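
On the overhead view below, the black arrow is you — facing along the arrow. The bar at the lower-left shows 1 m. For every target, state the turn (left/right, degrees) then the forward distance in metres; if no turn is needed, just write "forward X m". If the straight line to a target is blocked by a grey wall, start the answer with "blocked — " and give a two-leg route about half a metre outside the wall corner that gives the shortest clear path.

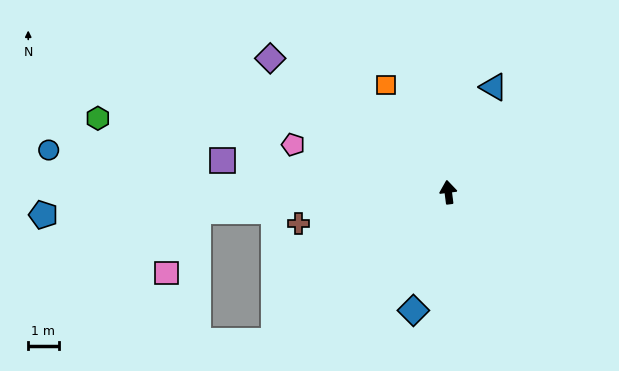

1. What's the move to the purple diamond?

turn left 46°, forward 7.3 m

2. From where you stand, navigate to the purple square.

turn left 75°, forward 7.5 m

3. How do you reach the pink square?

blocked — turn left 87°, forward 8.3 m, then turn left 58°, forward 2.3 m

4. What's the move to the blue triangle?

turn right 30°, forward 3.8 m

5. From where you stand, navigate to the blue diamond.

turn left 156°, forward 4.1 m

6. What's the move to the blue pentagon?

turn left 86°, forward 13.3 m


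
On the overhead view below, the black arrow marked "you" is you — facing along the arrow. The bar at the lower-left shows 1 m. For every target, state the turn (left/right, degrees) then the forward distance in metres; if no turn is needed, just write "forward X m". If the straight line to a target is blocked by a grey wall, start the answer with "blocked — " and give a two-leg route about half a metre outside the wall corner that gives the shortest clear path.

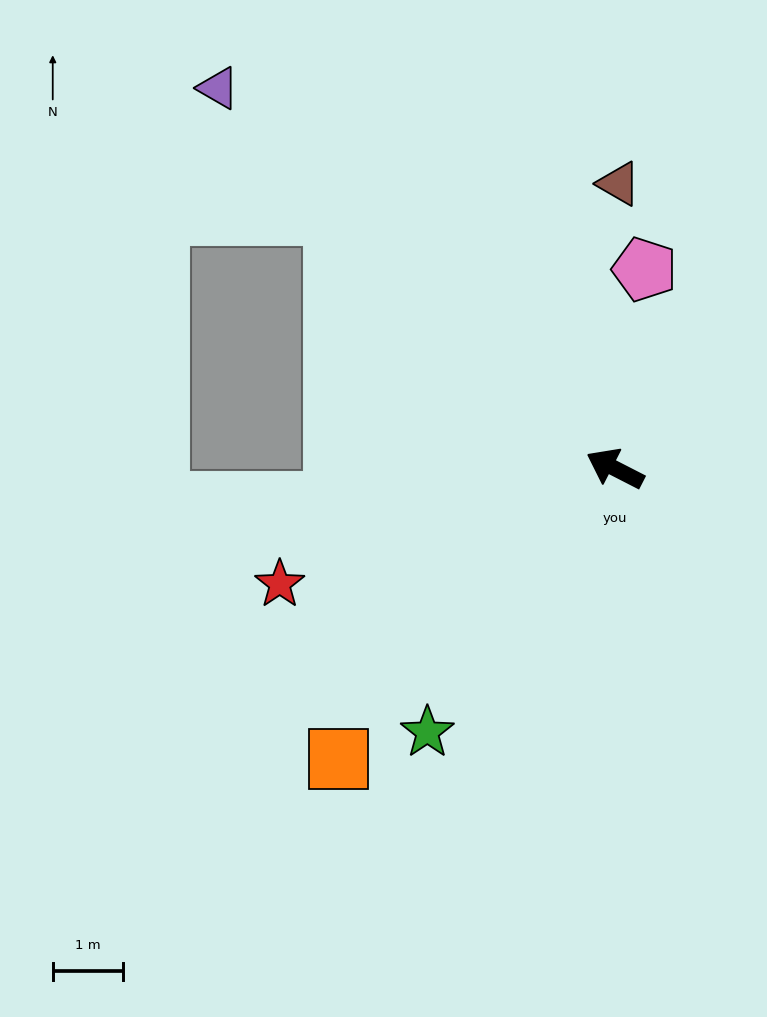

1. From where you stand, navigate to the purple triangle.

turn right 17°, forward 7.8 m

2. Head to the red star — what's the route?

turn left 46°, forward 5.1 m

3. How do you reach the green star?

turn left 82°, forward 4.6 m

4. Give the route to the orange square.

turn left 74°, forward 5.7 m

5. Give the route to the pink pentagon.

turn right 71°, forward 2.9 m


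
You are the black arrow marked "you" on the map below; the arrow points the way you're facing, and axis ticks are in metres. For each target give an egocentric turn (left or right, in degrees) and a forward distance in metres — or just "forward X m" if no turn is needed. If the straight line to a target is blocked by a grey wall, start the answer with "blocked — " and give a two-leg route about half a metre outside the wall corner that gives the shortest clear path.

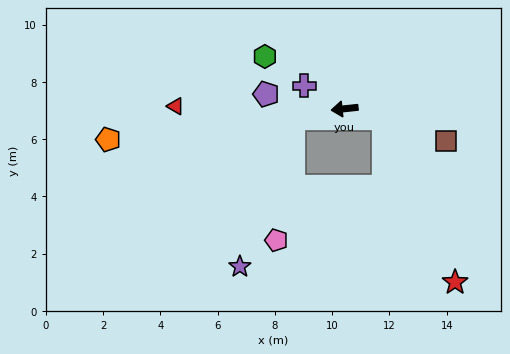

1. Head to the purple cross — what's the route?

turn right 35°, forward 1.6 m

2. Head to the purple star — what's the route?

blocked — turn left 5°, forward 1.8 m, then turn left 59°, forward 5.5 m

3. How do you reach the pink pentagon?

blocked — turn left 5°, forward 1.8 m, then turn left 71°, forward 4.3 m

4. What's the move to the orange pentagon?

forward 8.3 m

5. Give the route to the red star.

blocked — turn left 160°, forward 1.4 m, then turn right 52°, forward 6.2 m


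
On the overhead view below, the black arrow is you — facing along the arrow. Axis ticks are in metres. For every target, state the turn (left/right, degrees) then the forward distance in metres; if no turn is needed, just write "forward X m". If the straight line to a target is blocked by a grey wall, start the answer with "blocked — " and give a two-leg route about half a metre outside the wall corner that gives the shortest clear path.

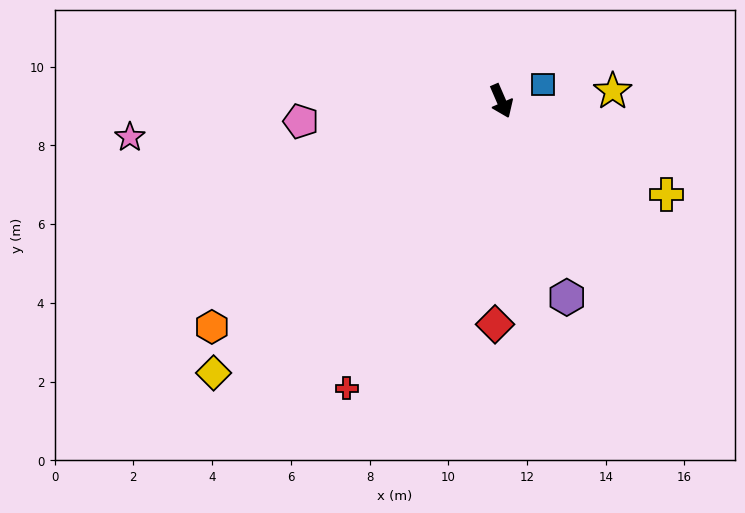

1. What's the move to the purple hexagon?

turn right 5°, forward 5.3 m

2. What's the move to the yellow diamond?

turn right 70°, forward 10.1 m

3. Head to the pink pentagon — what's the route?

turn right 108°, forward 5.1 m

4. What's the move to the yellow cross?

turn left 37°, forward 4.8 m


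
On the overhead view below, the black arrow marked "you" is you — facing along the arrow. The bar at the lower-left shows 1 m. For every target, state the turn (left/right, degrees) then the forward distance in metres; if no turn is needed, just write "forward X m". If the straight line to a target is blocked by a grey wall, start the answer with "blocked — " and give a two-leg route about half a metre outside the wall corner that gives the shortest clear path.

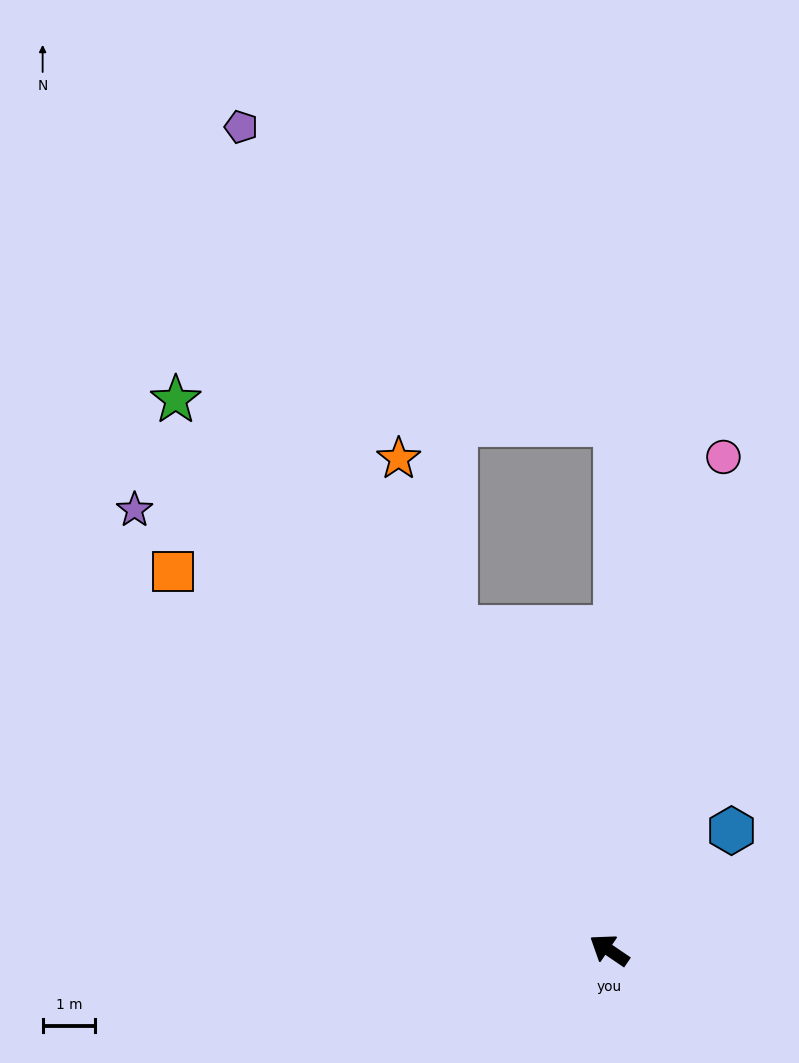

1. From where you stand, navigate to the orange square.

turn right 7°, forward 11.0 m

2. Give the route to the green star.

turn right 18°, forward 13.3 m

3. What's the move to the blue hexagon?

turn right 101°, forward 3.2 m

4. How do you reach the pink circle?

turn right 69°, forward 9.6 m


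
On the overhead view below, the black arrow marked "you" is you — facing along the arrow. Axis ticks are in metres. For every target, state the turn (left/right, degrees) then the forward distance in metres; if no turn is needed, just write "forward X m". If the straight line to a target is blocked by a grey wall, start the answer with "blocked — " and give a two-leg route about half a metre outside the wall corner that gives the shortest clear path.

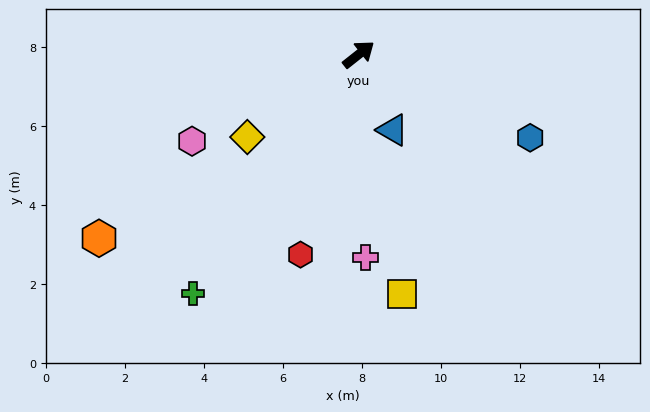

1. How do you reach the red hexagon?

turn right 145°, forward 5.3 m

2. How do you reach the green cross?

turn right 163°, forward 7.4 m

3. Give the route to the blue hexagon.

turn right 64°, forward 4.8 m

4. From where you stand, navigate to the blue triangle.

turn right 104°, forward 2.1 m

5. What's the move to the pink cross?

turn right 126°, forward 5.1 m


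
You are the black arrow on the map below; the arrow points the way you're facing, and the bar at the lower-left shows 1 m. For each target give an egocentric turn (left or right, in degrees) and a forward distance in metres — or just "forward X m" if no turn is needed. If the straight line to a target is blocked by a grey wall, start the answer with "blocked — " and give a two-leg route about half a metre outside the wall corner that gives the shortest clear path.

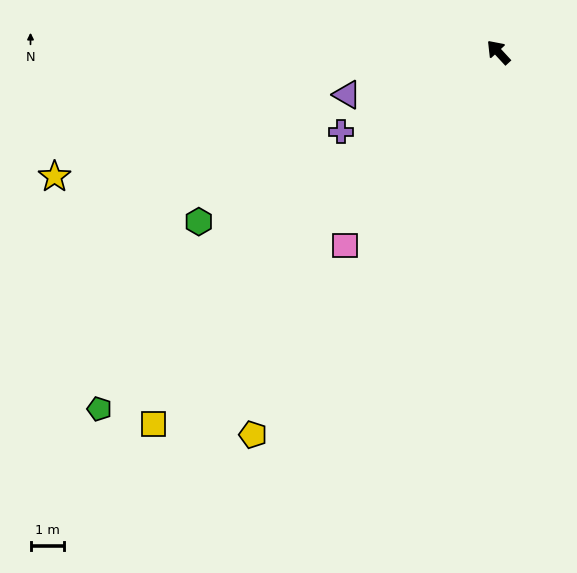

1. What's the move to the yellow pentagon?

turn left 105°, forward 13.5 m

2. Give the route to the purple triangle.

turn left 63°, forward 4.7 m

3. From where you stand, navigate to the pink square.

turn left 99°, forward 7.3 m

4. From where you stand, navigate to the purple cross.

turn left 74°, forward 5.2 m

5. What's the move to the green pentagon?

turn left 89°, forward 15.9 m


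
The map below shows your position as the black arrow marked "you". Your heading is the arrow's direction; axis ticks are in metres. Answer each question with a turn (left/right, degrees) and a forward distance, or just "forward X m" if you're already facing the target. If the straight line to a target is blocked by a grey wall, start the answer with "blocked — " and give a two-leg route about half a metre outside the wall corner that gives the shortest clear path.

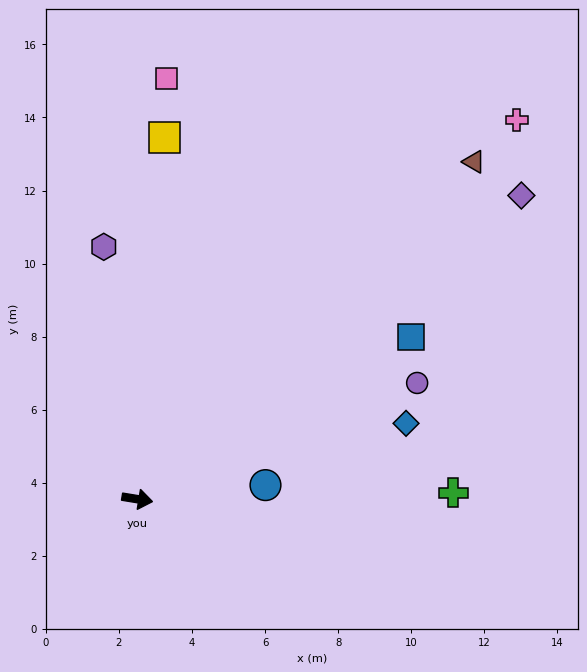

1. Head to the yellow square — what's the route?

turn left 95°, forward 9.9 m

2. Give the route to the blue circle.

turn left 16°, forward 3.5 m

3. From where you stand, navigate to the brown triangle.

turn left 54°, forward 13.0 m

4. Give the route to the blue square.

turn left 40°, forward 8.7 m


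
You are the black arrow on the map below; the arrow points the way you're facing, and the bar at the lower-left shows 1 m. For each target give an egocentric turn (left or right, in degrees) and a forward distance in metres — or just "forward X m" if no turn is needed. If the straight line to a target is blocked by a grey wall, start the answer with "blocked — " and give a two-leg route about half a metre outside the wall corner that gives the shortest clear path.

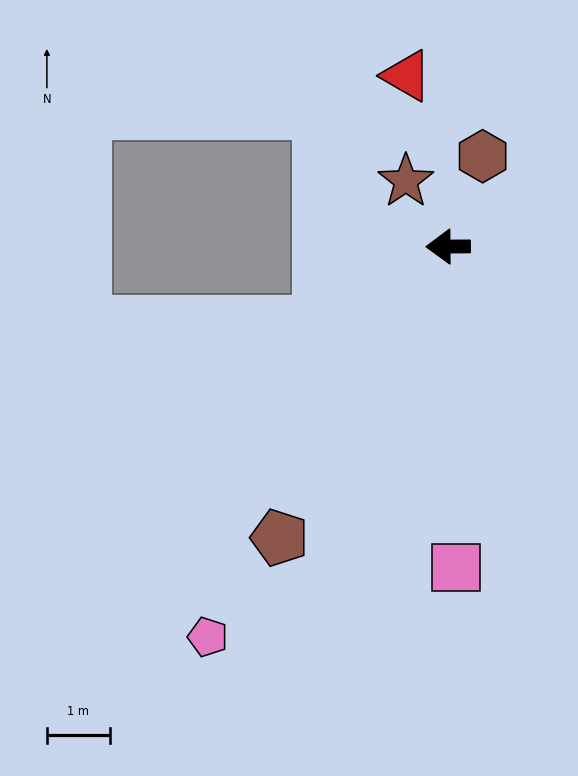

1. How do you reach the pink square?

turn left 91°, forward 5.1 m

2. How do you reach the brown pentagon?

turn left 60°, forward 5.4 m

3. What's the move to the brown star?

turn right 58°, forward 1.2 m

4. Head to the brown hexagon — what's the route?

turn right 111°, forward 1.5 m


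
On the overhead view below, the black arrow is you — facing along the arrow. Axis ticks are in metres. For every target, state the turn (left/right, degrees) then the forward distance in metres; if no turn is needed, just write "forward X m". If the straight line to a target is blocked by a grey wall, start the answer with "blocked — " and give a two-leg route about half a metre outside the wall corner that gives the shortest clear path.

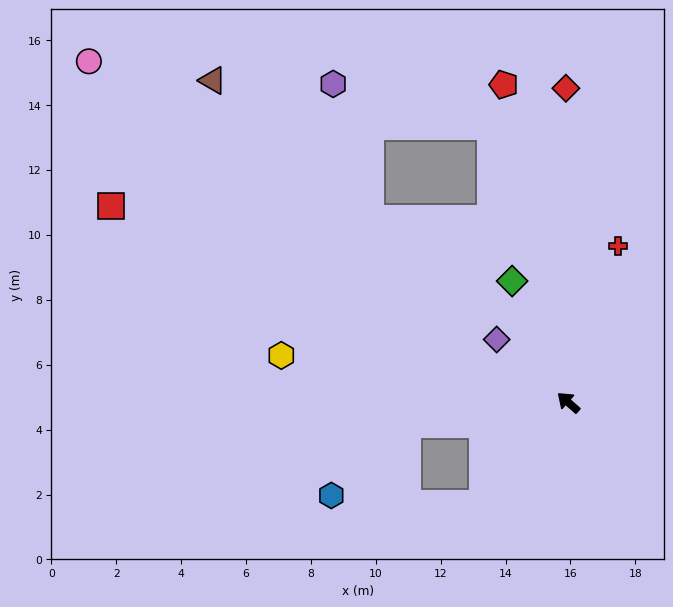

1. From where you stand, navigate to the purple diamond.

forward 2.9 m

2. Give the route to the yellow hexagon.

turn left 32°, forward 9.0 m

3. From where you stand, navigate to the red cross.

turn right 66°, forward 5.1 m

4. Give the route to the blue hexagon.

blocked — turn left 49°, forward 5.0 m, then turn left 36°, forward 3.2 m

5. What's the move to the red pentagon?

turn right 37°, forward 10.0 m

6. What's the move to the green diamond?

turn right 24°, forward 4.1 m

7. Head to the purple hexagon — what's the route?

blocked — turn right 33°, forward 8.8 m, then turn left 59°, forward 5.0 m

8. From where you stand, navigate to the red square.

turn left 18°, forward 15.3 m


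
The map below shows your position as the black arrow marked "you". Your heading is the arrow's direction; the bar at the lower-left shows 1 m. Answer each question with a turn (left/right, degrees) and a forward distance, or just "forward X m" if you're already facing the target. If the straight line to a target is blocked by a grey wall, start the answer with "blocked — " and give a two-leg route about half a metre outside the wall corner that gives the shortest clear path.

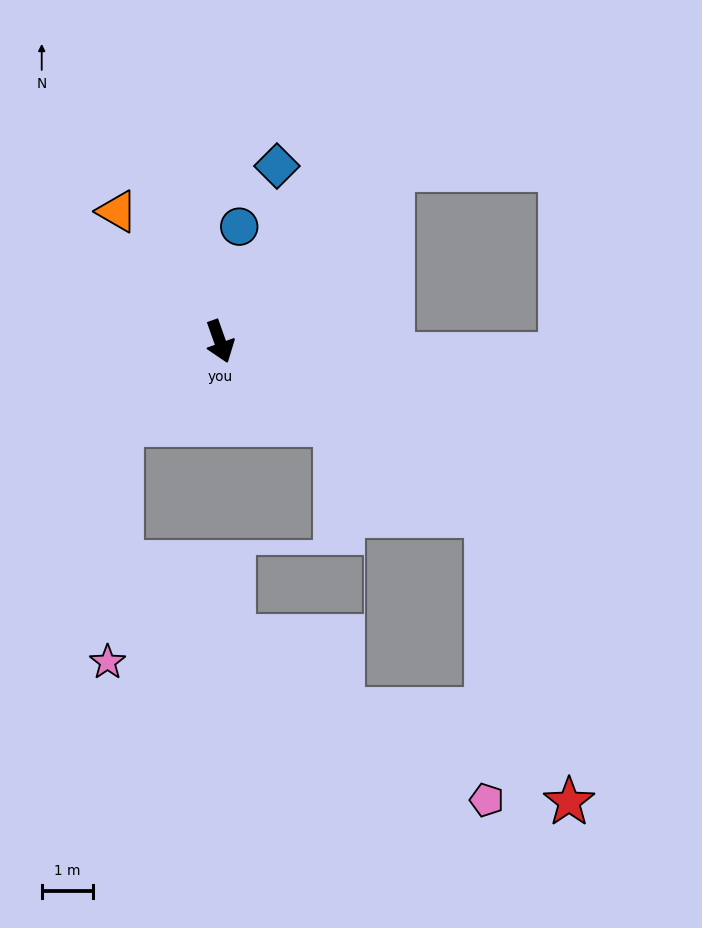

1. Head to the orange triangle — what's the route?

turn right 161°, forward 3.2 m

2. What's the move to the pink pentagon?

blocked — turn left 37°, forward 6.2 m, then turn right 56°, forward 5.5 m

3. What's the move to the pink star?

blocked — turn right 69°, forward 2.5 m, then turn left 46°, forward 4.6 m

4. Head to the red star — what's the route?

blocked — turn left 37°, forward 6.2 m, then turn right 40°, forward 5.8 m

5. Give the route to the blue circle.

turn left 151°, forward 2.3 m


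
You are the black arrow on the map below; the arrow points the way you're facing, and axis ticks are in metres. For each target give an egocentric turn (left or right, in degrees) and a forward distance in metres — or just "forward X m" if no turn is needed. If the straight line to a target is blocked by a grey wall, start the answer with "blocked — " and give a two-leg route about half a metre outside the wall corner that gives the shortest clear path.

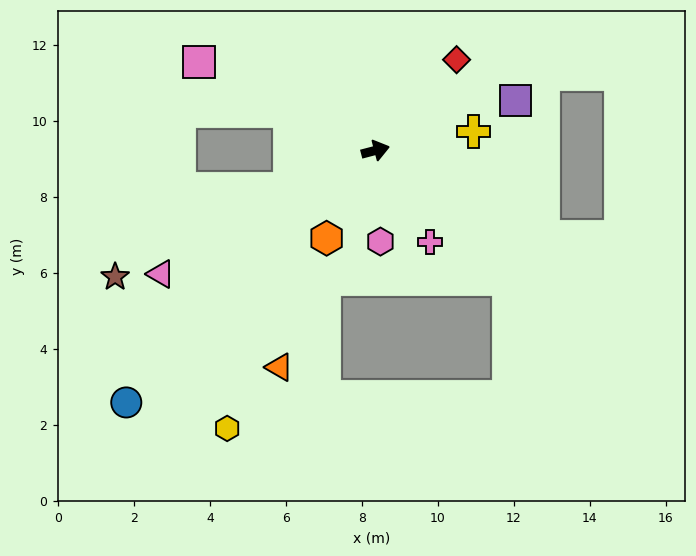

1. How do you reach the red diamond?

turn left 34°, forward 3.2 m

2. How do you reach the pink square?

turn left 139°, forward 5.2 m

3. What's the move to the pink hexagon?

turn right 102°, forward 2.4 m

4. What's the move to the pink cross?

turn right 74°, forward 2.8 m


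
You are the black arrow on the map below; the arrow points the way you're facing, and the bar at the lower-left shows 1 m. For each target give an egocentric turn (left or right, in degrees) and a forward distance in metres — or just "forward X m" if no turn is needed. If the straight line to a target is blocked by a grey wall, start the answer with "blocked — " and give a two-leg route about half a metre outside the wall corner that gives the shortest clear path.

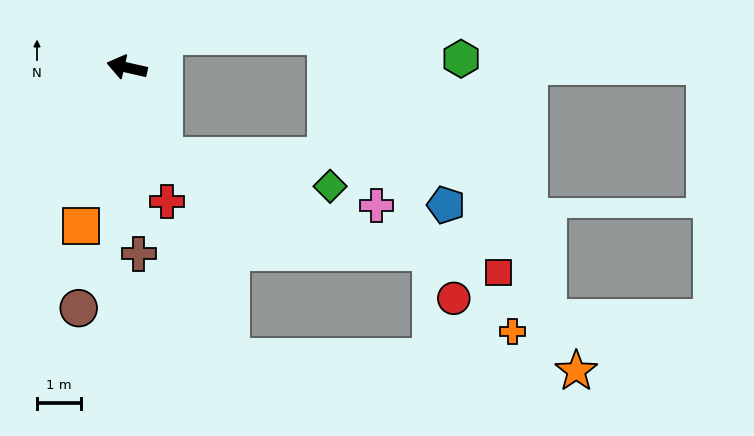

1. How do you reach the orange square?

turn left 87°, forward 3.7 m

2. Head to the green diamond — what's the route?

blocked — turn left 126°, forward 2.2 m, then turn left 57°, forward 3.8 m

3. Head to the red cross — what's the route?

turn left 119°, forward 3.2 m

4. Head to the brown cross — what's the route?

turn left 106°, forward 4.2 m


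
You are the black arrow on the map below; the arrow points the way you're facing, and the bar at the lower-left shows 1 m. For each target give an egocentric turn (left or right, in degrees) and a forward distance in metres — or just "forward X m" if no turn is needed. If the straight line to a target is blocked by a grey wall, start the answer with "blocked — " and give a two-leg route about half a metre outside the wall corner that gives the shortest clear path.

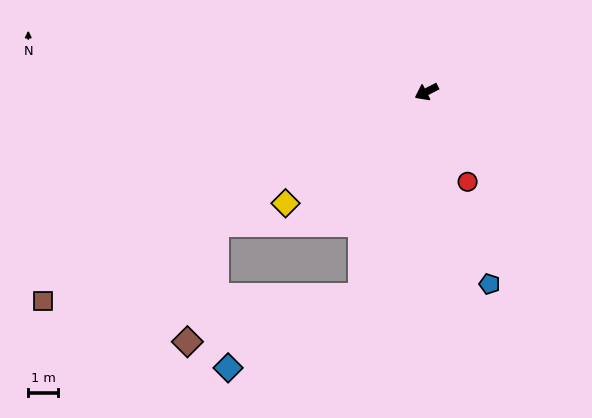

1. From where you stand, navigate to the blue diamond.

blocked — turn left 45°, forward 7.1 m, then turn right 43°, forward 5.0 m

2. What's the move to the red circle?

turn left 87°, forward 3.3 m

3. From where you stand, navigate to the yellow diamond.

turn left 11°, forward 6.0 m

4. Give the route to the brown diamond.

blocked — turn left 45°, forward 7.1 m, then turn right 57°, forward 6.0 m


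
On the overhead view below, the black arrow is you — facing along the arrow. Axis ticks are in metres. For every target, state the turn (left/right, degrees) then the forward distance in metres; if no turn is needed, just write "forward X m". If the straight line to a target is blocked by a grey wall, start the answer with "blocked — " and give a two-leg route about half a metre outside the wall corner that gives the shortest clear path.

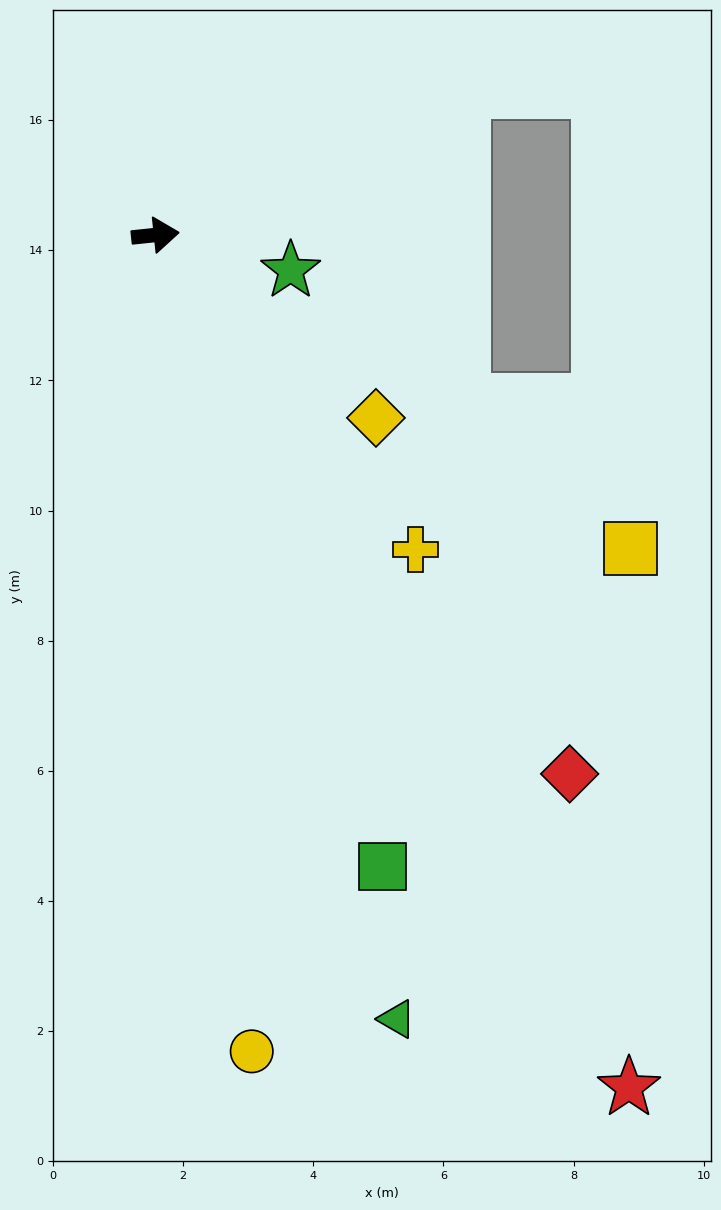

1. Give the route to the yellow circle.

turn right 89°, forward 12.6 m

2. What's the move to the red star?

turn right 67°, forward 15.0 m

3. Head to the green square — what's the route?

turn right 76°, forward 10.3 m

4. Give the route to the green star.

turn right 21°, forward 2.1 m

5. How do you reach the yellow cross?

turn right 56°, forward 6.3 m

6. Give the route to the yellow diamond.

turn right 46°, forward 4.4 m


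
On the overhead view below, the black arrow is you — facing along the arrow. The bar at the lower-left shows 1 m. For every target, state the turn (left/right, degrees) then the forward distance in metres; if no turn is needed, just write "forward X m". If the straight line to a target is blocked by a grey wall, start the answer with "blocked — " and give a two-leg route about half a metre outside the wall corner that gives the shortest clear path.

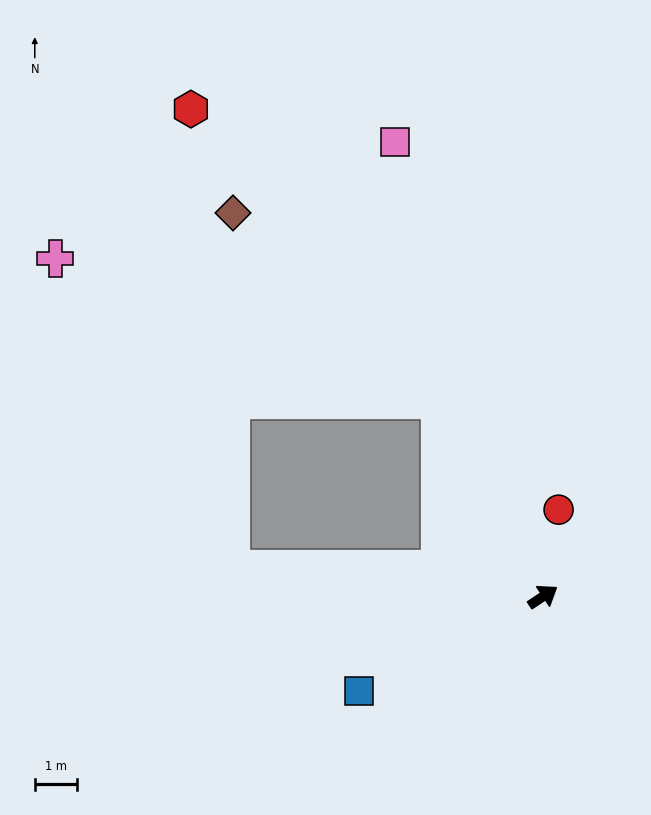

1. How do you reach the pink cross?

blocked — turn left 84°, forward 5.2 m, then turn left 42°, forward 9.6 m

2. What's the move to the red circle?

turn left 46°, forward 2.1 m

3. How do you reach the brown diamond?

blocked — turn left 84°, forward 5.2 m, then turn left 20°, forward 6.6 m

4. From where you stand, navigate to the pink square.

turn left 74°, forward 11.2 m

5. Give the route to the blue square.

turn left 174°, forward 4.9 m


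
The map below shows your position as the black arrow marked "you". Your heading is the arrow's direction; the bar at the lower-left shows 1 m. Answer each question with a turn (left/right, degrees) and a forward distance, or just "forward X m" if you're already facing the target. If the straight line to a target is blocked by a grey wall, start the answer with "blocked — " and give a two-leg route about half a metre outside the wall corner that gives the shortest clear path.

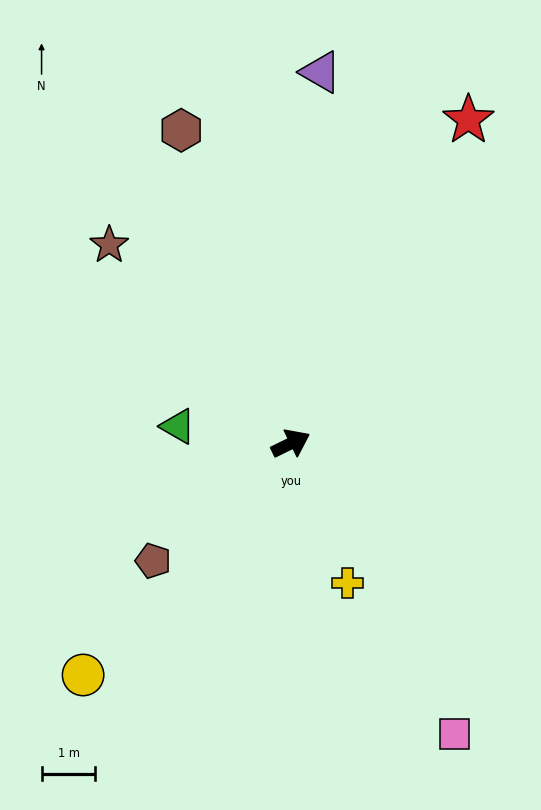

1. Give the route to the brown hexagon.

turn left 83°, forward 6.2 m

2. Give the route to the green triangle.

turn left 145°, forward 2.1 m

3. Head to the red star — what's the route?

turn left 35°, forward 6.8 m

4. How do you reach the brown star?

turn left 106°, forward 5.0 m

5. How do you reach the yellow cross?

turn right 94°, forward 2.8 m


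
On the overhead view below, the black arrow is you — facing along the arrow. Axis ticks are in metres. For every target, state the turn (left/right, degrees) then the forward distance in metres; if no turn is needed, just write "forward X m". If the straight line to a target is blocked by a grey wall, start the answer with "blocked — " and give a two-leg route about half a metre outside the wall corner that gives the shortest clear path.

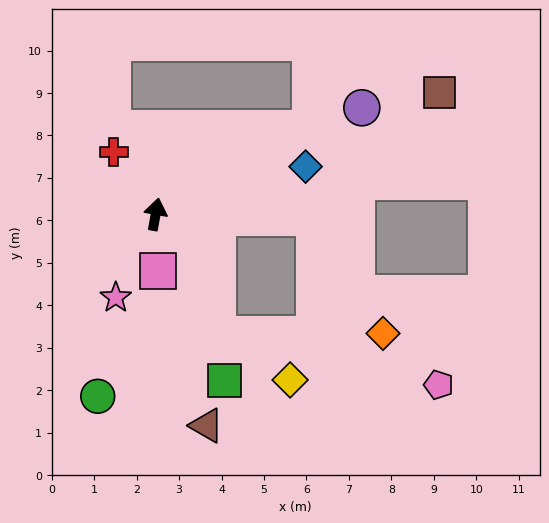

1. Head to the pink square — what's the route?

turn right 168°, forward 1.3 m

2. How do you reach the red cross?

turn left 44°, forward 1.8 m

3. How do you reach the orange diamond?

blocked — turn right 81°, forward 3.7 m, then turn right 58°, forward 3.2 m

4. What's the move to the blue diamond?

turn right 62°, forward 3.7 m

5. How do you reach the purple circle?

turn right 53°, forward 5.5 m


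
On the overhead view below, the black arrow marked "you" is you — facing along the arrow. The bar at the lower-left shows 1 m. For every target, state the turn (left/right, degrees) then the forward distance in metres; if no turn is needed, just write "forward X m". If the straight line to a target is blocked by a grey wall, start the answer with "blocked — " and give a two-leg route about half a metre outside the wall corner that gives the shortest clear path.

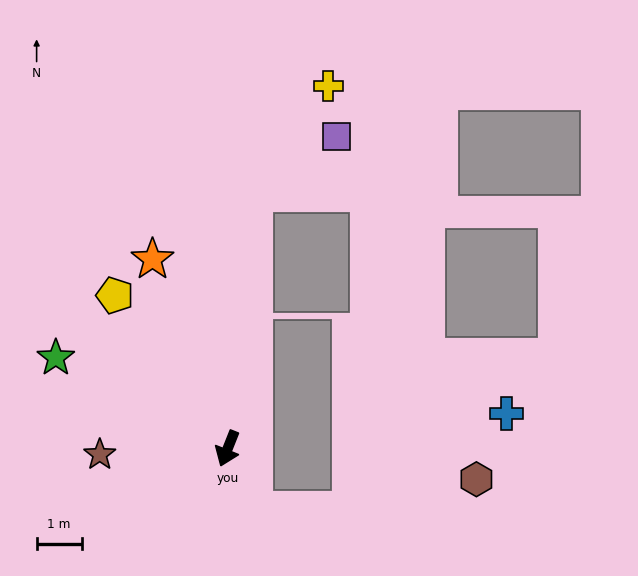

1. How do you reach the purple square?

blocked — turn right 164°, forward 5.7 m, then turn right 50°, forward 2.2 m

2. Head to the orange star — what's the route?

turn right 137°, forward 4.5 m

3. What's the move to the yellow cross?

blocked — turn right 164°, forward 5.7 m, then turn right 29°, forward 2.9 m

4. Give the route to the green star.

turn right 96°, forward 4.3 m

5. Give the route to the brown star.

turn right 66°, forward 2.8 m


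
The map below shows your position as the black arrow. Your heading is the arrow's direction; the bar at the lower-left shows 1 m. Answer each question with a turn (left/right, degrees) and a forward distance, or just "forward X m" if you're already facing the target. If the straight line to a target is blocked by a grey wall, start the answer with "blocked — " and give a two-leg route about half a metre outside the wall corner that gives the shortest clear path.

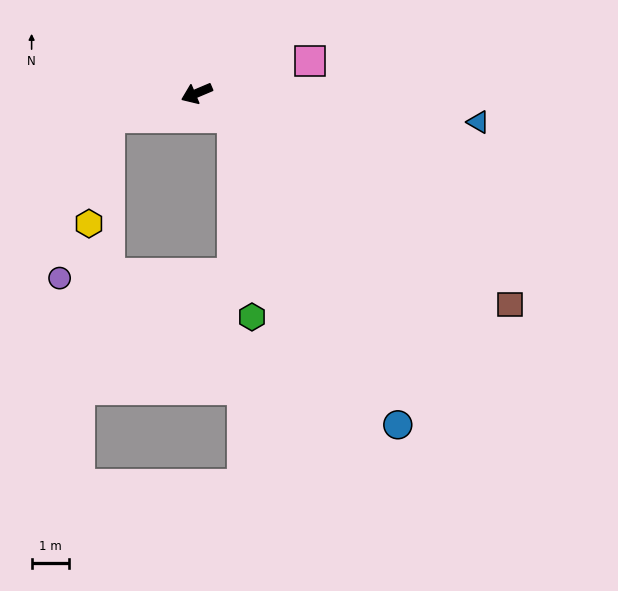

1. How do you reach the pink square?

turn left 173°, forward 3.2 m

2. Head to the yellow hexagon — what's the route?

blocked — turn right 8°, forward 2.4 m, then turn left 64°, forward 2.9 m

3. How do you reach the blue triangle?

turn left 151°, forward 7.6 m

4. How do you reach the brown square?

turn left 123°, forward 10.2 m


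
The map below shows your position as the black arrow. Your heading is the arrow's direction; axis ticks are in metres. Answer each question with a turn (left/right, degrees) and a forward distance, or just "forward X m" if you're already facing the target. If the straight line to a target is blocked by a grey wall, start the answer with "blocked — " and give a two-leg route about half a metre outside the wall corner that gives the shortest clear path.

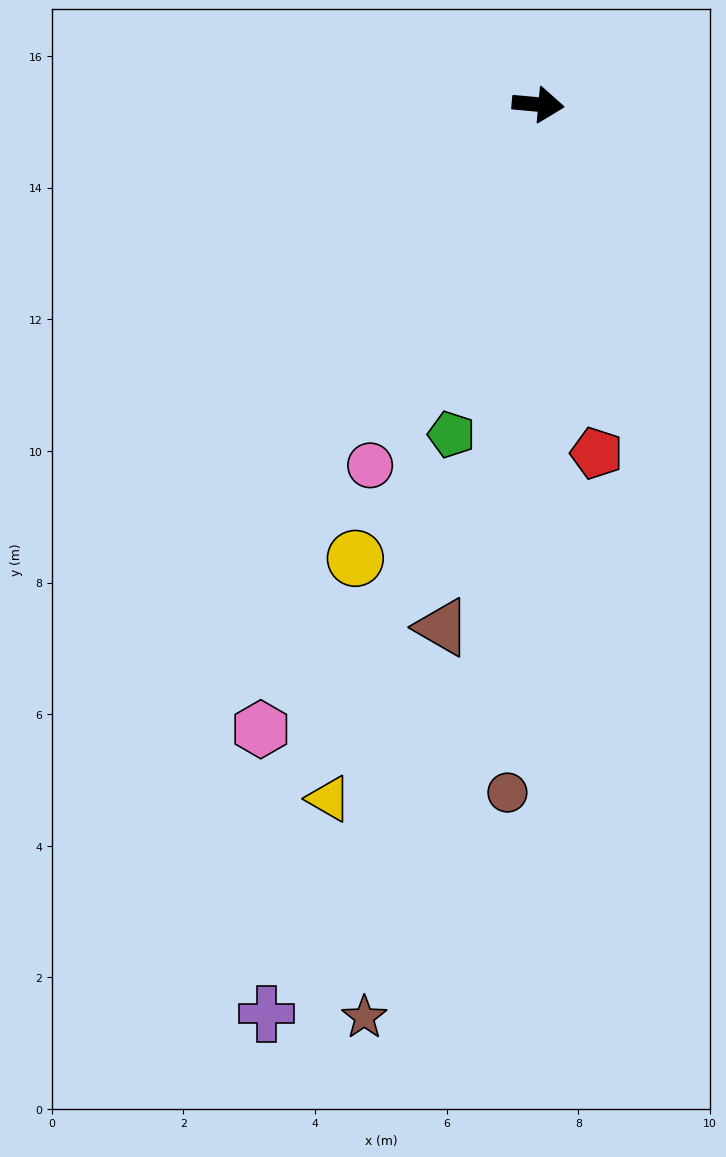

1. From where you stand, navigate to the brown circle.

turn right 87°, forward 10.5 m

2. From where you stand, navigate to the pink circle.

turn right 110°, forward 6.0 m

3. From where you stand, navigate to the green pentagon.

turn right 99°, forward 5.2 m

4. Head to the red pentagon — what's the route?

turn right 75°, forward 5.4 m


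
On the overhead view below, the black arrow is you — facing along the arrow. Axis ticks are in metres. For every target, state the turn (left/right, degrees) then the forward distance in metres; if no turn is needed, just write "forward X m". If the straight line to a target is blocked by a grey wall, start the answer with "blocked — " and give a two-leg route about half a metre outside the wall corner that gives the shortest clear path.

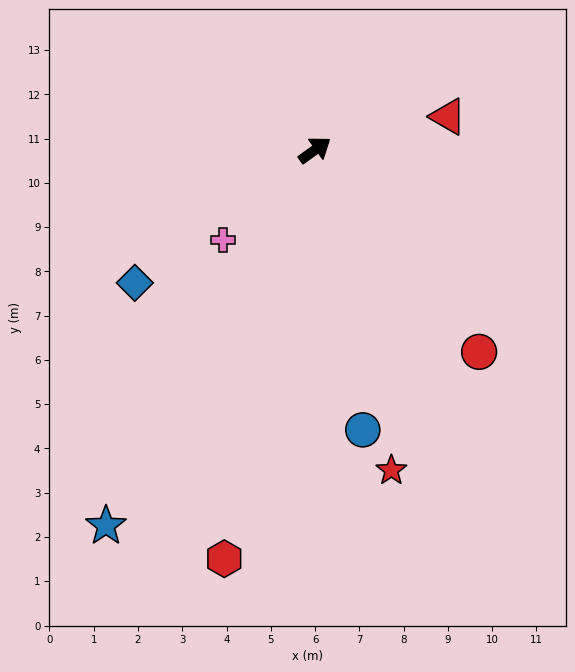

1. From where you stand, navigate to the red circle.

turn right 87°, forward 5.9 m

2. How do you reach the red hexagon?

turn right 138°, forward 9.5 m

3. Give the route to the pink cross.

turn right 171°, forward 2.9 m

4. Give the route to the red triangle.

turn right 22°, forward 3.1 m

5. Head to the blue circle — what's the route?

turn right 116°, forward 6.4 m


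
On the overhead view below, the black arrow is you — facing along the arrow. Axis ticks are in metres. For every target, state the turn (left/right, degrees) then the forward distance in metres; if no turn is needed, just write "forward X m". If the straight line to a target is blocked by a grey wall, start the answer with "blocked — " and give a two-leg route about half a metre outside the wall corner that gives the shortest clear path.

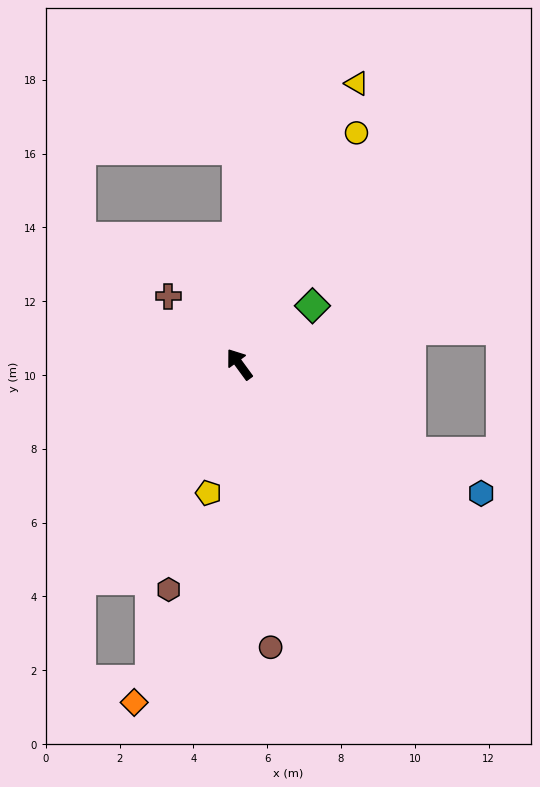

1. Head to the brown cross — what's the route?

turn left 10°, forward 2.7 m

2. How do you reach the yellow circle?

turn right 63°, forward 7.0 m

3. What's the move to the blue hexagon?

turn right 154°, forward 7.4 m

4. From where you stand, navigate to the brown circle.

turn left 150°, forward 7.7 m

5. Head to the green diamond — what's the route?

turn right 88°, forward 2.5 m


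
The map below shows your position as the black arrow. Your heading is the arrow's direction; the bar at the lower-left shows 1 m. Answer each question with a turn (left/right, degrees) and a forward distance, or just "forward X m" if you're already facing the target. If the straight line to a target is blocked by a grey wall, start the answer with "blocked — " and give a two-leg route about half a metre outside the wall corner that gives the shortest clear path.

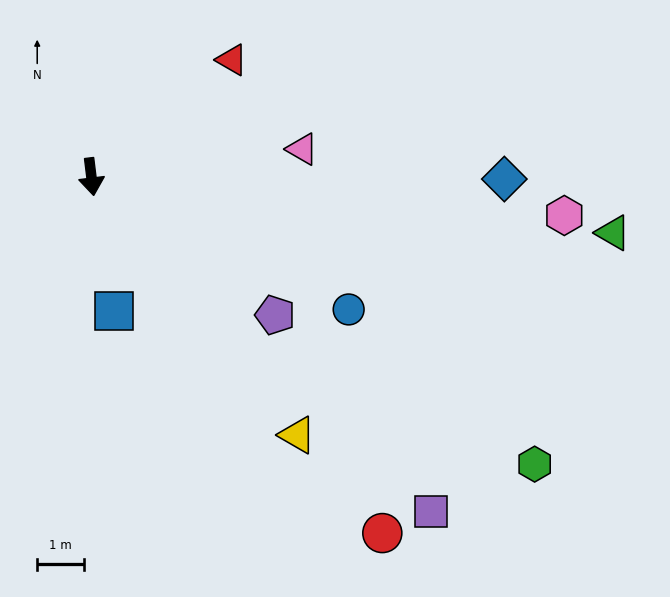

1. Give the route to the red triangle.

turn left 123°, forward 3.9 m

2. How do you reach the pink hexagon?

turn left 78°, forward 10.2 m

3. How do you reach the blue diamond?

turn left 83°, forward 8.9 m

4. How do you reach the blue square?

turn left 2°, forward 2.9 m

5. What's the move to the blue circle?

turn left 56°, forward 6.2 m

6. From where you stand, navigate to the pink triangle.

turn left 90°, forward 4.6 m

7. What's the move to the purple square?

turn left 38°, forward 10.3 m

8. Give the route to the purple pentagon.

turn left 46°, forward 5.0 m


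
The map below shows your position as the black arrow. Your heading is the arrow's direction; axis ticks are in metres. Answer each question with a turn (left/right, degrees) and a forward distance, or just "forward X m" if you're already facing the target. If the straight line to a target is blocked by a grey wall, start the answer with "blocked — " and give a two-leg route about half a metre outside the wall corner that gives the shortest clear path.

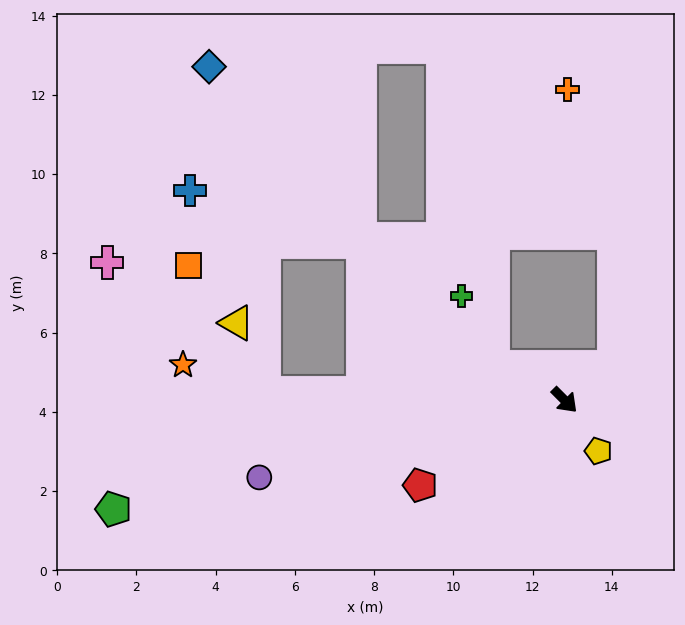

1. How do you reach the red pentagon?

turn right 104°, forward 4.2 m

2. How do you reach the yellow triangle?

blocked — turn right 136°, forward 7.6 m, then turn right 68°, forward 1.9 m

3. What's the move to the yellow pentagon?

turn right 11°, forward 1.5 m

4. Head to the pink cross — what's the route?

blocked — turn right 136°, forward 7.6 m, then turn right 39°, forward 5.2 m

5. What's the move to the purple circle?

turn right 121°, forward 7.9 m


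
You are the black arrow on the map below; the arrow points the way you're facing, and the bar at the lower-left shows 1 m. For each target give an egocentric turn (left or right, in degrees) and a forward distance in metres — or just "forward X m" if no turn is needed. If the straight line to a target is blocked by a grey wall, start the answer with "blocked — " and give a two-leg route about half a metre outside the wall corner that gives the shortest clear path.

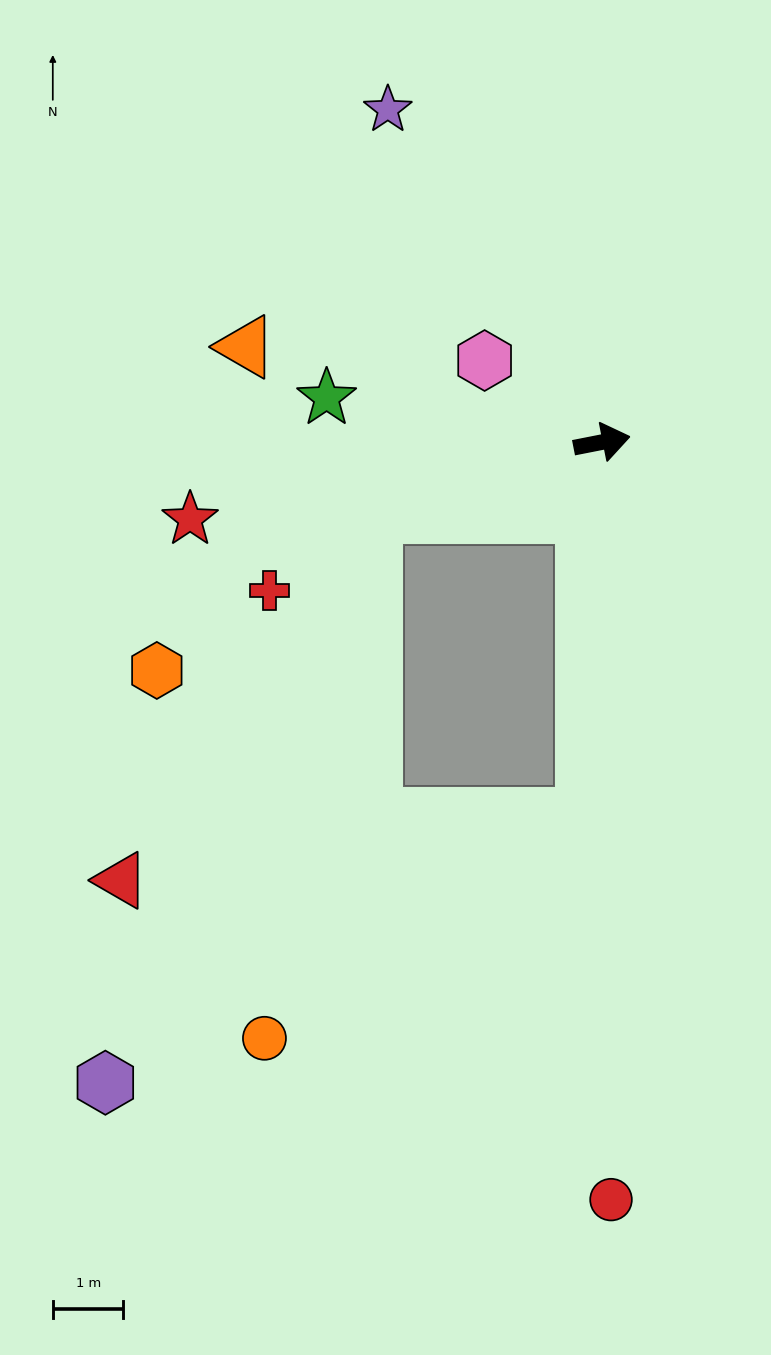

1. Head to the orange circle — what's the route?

blocked — turn right 104°, forward 5.3 m, then turn right 53°, forward 5.5 m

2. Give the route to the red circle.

turn right 100°, forward 10.7 m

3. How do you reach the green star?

turn left 160°, forward 3.9 m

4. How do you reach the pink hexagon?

turn left 134°, forward 2.0 m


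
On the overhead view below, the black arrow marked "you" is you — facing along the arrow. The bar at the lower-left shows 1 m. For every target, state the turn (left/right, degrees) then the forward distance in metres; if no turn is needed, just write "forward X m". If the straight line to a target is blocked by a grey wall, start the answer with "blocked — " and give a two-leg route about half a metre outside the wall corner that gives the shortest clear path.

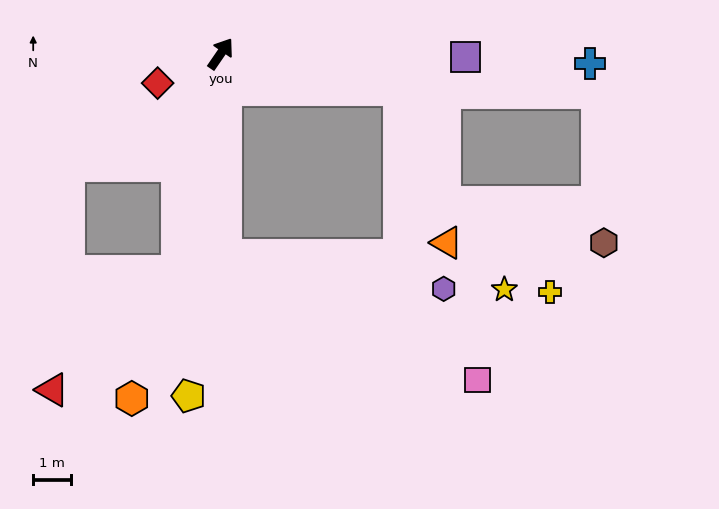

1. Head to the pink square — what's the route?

blocked — turn right 144°, forward 5.4 m, then turn left 62°, forward 7.5 m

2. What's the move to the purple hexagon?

blocked — turn right 144°, forward 5.4 m, then turn left 80°, forward 5.9 m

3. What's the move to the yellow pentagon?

turn right 151°, forward 9.2 m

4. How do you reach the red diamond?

turn left 149°, forward 1.9 m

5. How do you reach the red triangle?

blocked — turn right 157°, forward 5.9 m, then turn right 35°, forward 4.6 m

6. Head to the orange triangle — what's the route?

blocked — turn right 67°, forward 4.9 m, then turn right 61°, forward 4.2 m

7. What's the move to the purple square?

turn right 56°, forward 6.5 m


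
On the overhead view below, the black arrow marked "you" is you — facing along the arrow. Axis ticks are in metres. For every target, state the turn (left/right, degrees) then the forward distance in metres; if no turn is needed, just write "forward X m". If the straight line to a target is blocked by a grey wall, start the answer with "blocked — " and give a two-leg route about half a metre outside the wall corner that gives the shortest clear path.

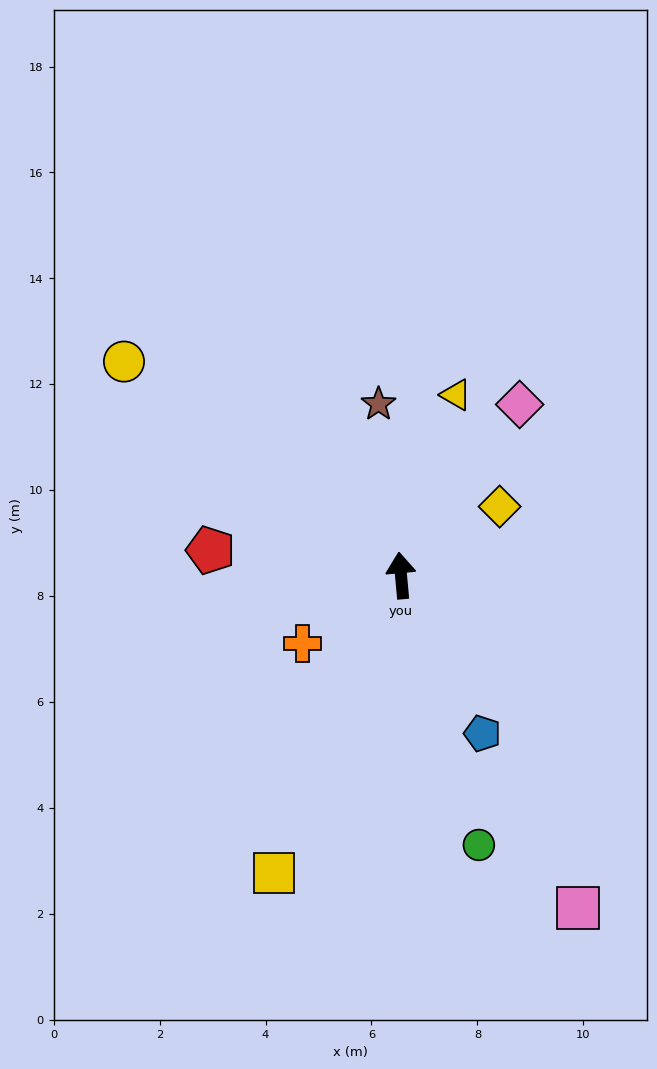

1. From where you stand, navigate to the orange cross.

turn left 119°, forward 2.3 m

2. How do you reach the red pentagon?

turn left 77°, forward 3.6 m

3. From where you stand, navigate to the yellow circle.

turn left 47°, forward 6.6 m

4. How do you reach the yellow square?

turn left 152°, forward 6.1 m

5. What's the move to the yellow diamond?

turn right 60°, forward 2.3 m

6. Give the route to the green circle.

turn right 169°, forward 5.3 m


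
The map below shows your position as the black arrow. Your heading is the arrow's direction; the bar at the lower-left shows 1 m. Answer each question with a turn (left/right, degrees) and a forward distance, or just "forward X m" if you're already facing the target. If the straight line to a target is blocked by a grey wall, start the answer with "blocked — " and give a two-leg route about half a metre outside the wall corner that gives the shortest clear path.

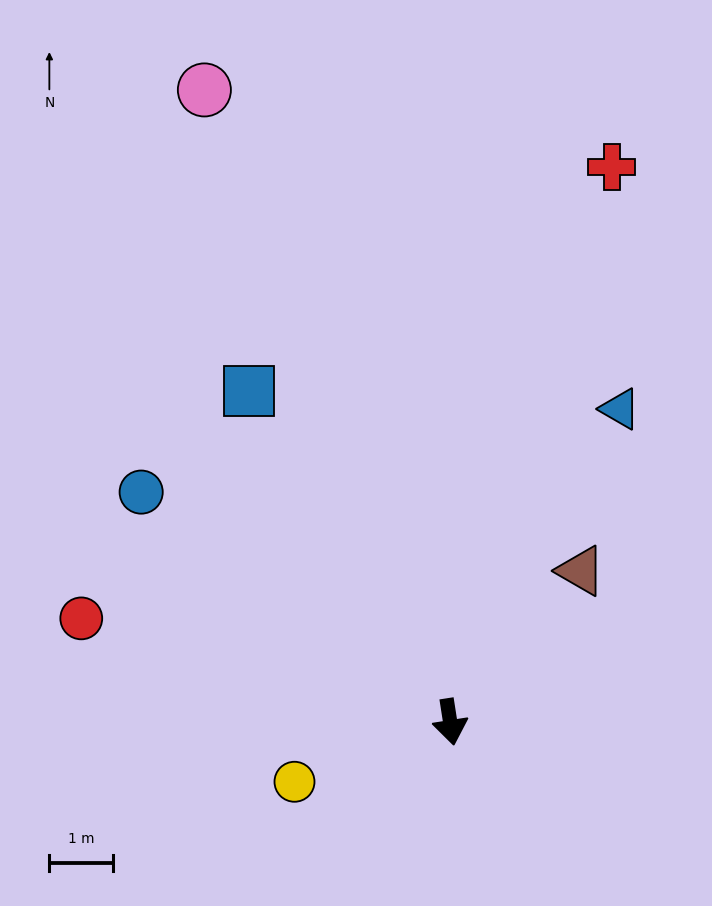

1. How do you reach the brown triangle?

turn left 130°, forward 3.1 m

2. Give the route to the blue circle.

turn right 135°, forward 6.0 m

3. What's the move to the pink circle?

turn right 168°, forward 10.6 m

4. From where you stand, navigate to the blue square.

turn right 158°, forward 6.1 m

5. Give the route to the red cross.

turn left 155°, forward 9.0 m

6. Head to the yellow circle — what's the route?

turn right 78°, forward 2.6 m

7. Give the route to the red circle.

turn right 115°, forward 6.0 m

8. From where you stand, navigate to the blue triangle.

turn left 143°, forward 5.6 m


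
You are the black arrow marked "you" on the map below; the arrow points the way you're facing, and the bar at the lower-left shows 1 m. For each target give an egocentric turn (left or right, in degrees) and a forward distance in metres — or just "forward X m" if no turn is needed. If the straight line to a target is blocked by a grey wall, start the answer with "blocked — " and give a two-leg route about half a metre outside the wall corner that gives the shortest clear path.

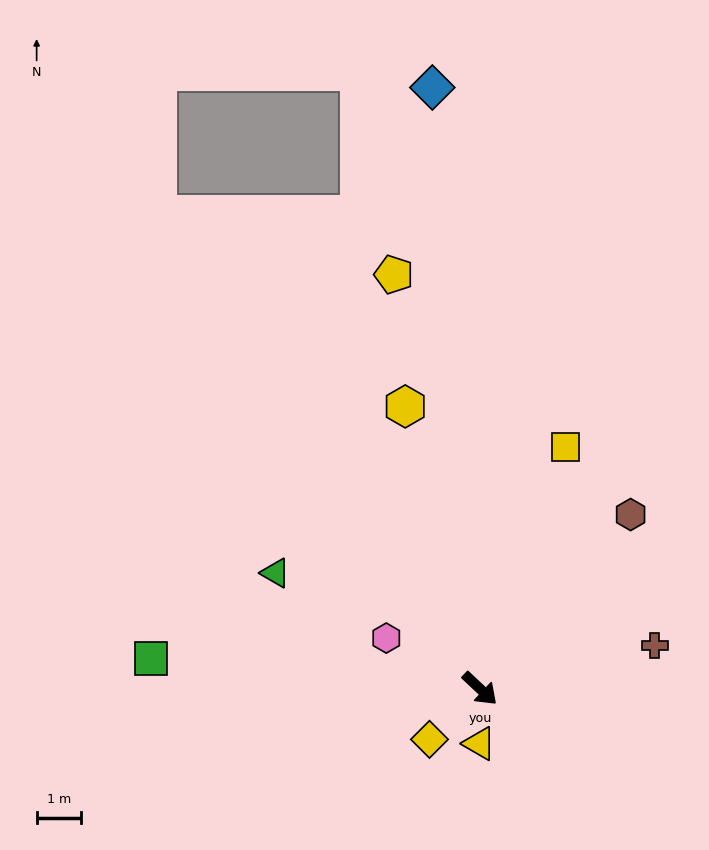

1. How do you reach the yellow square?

turn left 114°, forward 5.8 m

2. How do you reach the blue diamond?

turn left 138°, forward 13.6 m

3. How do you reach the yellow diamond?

turn right 92°, forward 1.6 m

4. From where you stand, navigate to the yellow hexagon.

turn left 148°, forward 6.6 m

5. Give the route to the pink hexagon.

turn right 165°, forward 2.4 m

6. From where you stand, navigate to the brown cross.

turn left 57°, forward 4.1 m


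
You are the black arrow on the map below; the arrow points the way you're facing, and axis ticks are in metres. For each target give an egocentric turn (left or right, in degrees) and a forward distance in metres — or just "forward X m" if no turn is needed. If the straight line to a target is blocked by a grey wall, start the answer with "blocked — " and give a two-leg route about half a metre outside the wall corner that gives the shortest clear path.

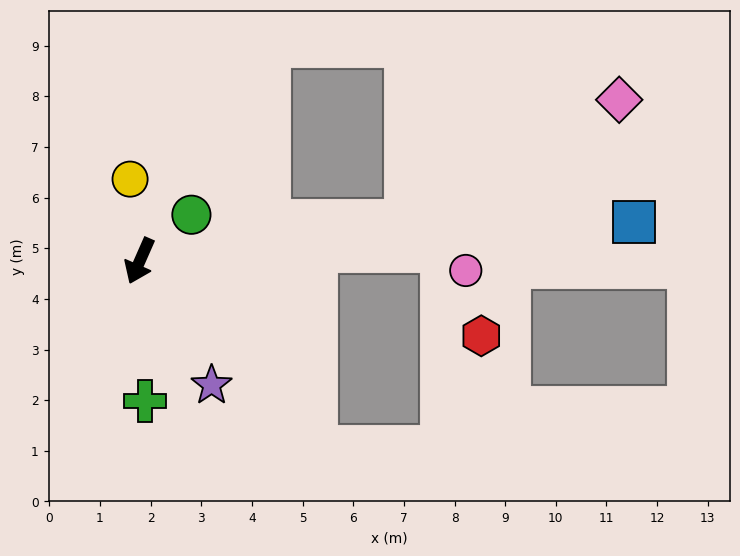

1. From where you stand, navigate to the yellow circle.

turn right 149°, forward 1.6 m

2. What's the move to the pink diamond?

blocked — turn left 122°, forward 5.3 m, then turn left 21°, forward 4.8 m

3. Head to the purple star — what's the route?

turn left 54°, forward 2.8 m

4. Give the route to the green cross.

turn left 26°, forward 2.8 m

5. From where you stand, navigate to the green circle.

turn left 156°, forward 1.4 m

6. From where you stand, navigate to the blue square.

turn left 118°, forward 9.8 m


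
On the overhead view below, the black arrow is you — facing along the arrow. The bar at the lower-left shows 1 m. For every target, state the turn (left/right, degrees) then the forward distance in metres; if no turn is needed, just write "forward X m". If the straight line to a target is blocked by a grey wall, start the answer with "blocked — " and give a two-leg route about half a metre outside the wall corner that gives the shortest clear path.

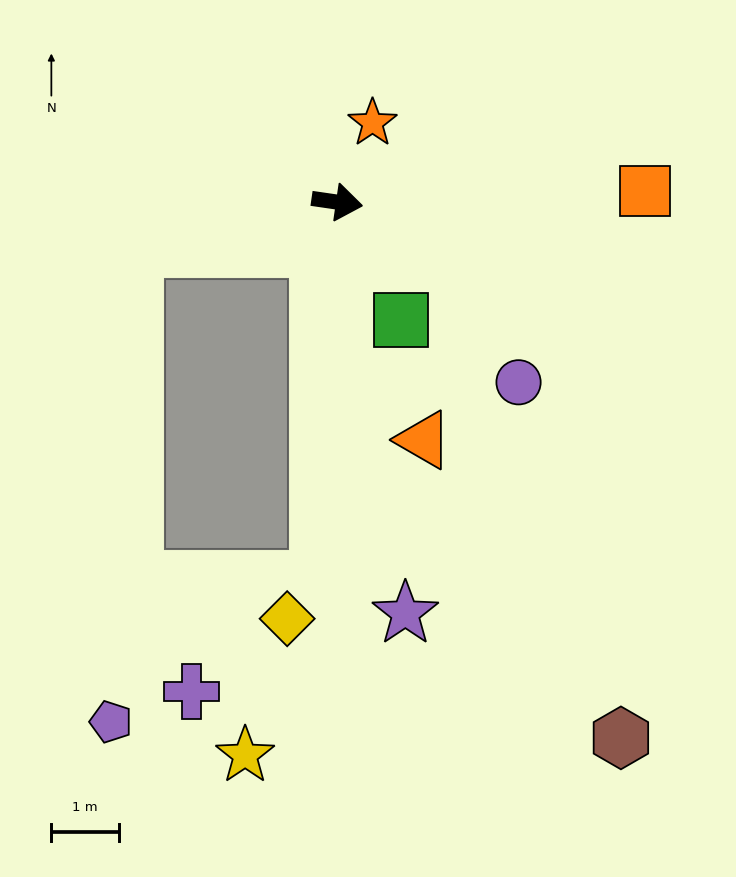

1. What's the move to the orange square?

turn left 10°, forward 4.5 m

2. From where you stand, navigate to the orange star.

turn left 74°, forward 1.3 m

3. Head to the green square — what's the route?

turn right 53°, forward 2.0 m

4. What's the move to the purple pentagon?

blocked — turn right 159°, forward 3.1 m, then turn left 74°, forward 7.0 m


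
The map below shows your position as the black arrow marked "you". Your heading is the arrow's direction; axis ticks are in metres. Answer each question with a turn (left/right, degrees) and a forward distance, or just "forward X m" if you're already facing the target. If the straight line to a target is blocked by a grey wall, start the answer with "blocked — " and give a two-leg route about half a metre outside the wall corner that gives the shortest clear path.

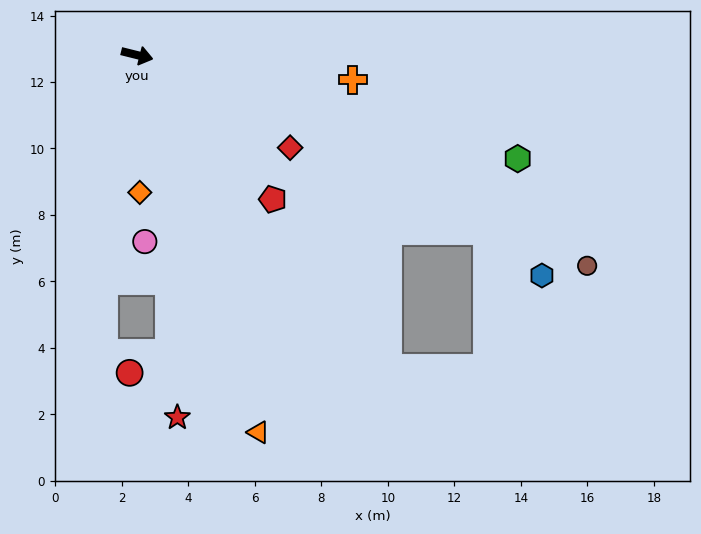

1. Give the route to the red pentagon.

turn right 33°, forward 6.0 m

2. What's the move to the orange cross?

turn left 7°, forward 6.5 m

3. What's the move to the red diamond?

turn right 17°, forward 5.4 m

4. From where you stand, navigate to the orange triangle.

turn right 58°, forward 11.9 m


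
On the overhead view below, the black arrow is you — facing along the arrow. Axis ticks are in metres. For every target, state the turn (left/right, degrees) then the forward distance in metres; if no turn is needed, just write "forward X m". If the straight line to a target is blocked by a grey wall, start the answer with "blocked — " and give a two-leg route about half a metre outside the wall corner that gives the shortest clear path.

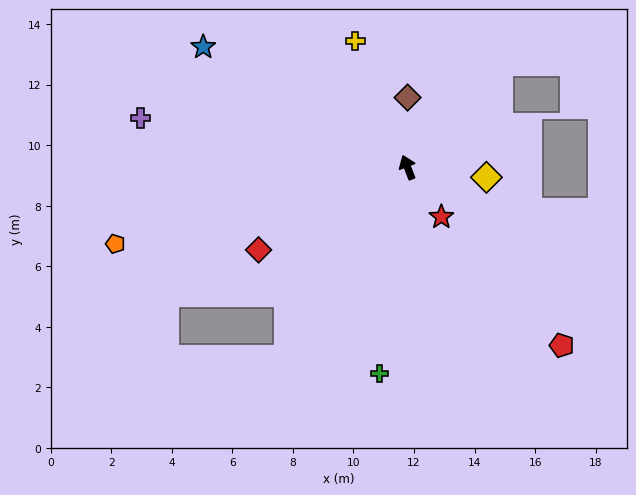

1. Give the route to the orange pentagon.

turn left 83°, forward 10.0 m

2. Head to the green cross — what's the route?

turn left 151°, forward 6.9 m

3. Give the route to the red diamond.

turn left 98°, forward 5.6 m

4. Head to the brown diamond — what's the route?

turn right 21°, forward 2.3 m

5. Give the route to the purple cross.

turn left 58°, forward 9.0 m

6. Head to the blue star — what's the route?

turn left 38°, forward 7.8 m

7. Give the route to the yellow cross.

forward 4.5 m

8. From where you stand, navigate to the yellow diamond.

turn right 118°, forward 2.6 m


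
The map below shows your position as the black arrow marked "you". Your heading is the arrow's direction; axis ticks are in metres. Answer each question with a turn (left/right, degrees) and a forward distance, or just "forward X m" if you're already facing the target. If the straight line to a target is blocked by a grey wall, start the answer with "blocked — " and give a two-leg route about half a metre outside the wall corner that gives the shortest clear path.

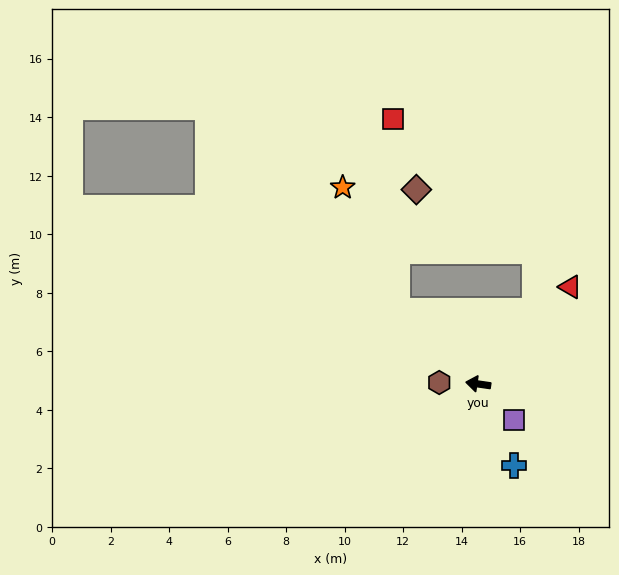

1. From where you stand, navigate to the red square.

blocked — turn right 34°, forward 3.7 m, then turn right 46°, forward 6.5 m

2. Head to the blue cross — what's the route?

turn left 122°, forward 3.0 m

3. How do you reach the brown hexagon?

turn left 6°, forward 1.3 m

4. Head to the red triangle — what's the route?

turn right 125°, forward 4.6 m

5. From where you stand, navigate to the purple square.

turn left 143°, forward 1.7 m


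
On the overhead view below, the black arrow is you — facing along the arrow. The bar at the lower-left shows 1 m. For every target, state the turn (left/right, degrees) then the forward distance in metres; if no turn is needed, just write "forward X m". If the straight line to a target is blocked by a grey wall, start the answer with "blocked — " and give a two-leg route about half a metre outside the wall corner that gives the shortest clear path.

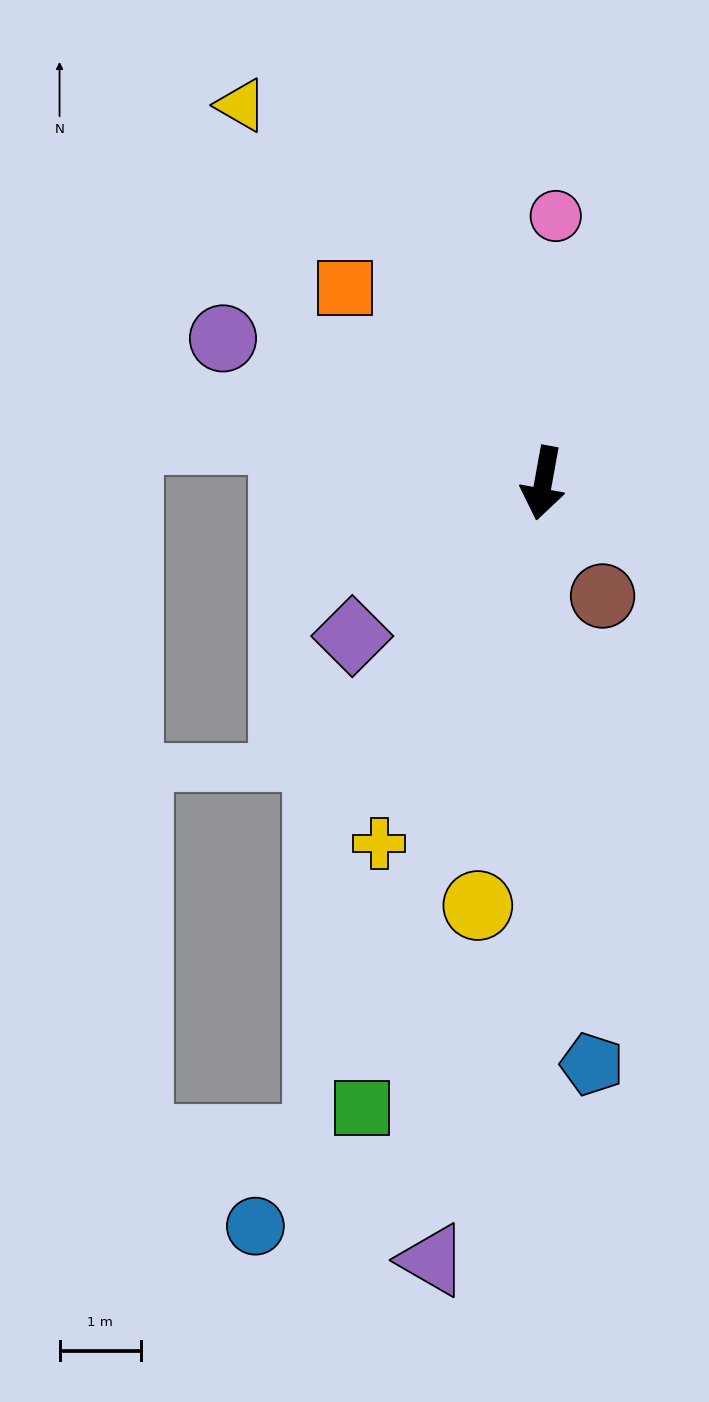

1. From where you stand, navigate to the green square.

turn right 6°, forward 8.0 m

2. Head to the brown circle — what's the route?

turn left 38°, forward 1.6 m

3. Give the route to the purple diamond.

turn right 41°, forward 3.0 m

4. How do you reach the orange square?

turn right 124°, forward 3.4 m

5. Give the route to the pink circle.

turn right 172°, forward 3.3 m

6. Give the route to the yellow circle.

forward 5.3 m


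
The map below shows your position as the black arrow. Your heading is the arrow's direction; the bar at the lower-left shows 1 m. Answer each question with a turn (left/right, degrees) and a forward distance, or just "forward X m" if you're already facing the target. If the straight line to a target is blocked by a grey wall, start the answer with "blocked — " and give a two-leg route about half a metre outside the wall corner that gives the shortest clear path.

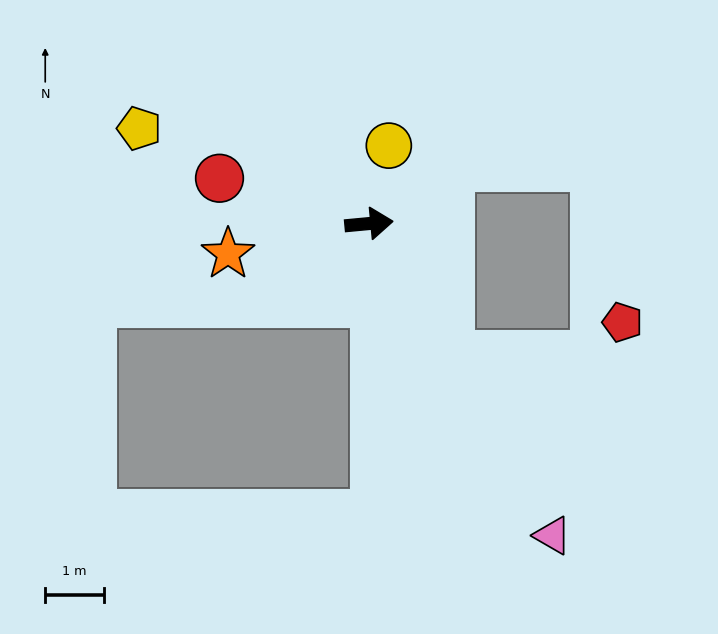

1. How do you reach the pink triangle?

turn right 65°, forward 6.2 m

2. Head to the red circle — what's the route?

turn left 158°, forward 2.7 m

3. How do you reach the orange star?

turn right 173°, forward 2.5 m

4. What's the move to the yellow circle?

turn left 70°, forward 1.4 m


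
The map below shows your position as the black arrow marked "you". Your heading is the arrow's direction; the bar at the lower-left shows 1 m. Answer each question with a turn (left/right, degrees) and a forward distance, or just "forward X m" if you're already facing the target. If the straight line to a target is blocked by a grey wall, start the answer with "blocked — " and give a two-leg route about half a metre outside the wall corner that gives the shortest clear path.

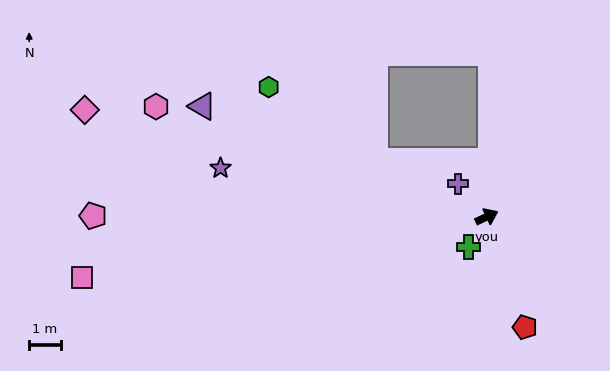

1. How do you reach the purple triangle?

turn left 134°, forward 9.7 m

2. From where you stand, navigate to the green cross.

turn right 147°, forward 1.1 m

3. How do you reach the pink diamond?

turn left 140°, forward 13.3 m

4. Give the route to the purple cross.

turn left 106°, forward 1.4 m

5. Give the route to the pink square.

turn left 163°, forward 13.1 m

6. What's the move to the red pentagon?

turn right 96°, forward 3.7 m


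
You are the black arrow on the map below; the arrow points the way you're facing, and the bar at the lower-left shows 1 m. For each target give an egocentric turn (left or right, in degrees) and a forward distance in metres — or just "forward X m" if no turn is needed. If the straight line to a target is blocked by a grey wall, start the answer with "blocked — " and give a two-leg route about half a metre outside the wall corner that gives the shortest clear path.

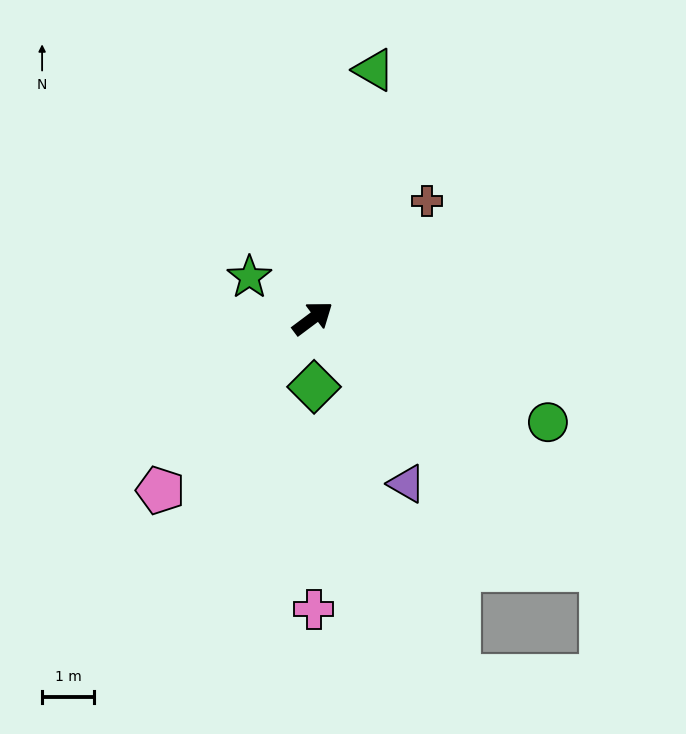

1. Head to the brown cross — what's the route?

turn left 9°, forward 3.2 m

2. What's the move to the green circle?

turn right 61°, forward 5.0 m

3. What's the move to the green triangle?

turn left 39°, forward 5.0 m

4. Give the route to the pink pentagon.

turn right 168°, forward 4.4 m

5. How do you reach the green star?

turn left 110°, forward 1.5 m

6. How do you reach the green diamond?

turn right 126°, forward 1.3 m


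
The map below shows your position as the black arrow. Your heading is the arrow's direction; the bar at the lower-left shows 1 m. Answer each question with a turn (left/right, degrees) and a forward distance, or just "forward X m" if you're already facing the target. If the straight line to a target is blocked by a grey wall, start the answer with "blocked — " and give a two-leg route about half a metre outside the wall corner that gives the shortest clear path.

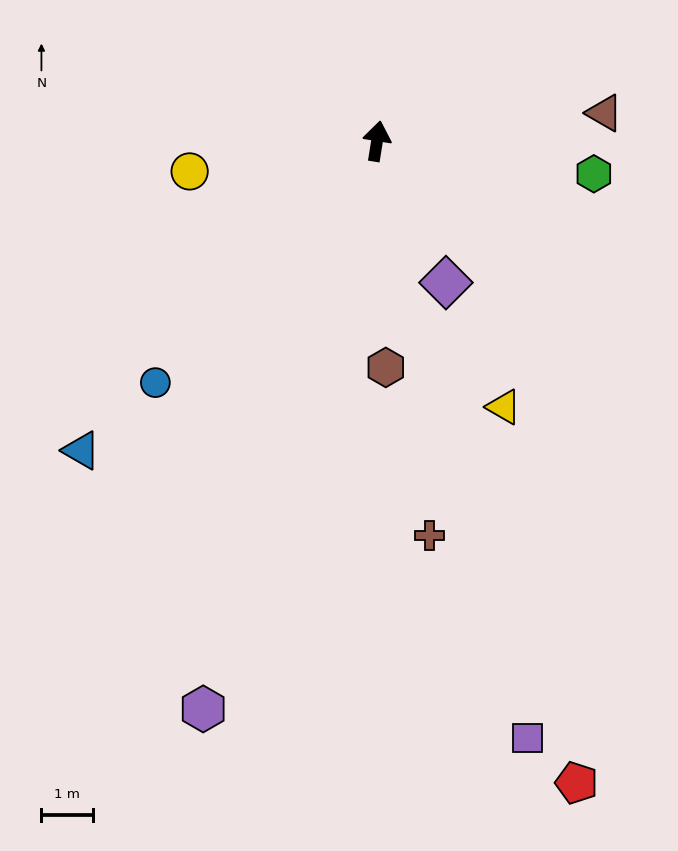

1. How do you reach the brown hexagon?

turn right 169°, forward 4.4 m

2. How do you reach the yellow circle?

turn left 108°, forward 3.7 m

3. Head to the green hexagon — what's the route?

turn right 90°, forward 4.3 m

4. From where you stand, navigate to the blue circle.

turn left 147°, forward 6.4 m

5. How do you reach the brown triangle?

turn right 74°, forward 4.5 m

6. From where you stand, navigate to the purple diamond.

turn right 145°, forward 3.1 m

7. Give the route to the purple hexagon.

turn left 172°, forward 11.6 m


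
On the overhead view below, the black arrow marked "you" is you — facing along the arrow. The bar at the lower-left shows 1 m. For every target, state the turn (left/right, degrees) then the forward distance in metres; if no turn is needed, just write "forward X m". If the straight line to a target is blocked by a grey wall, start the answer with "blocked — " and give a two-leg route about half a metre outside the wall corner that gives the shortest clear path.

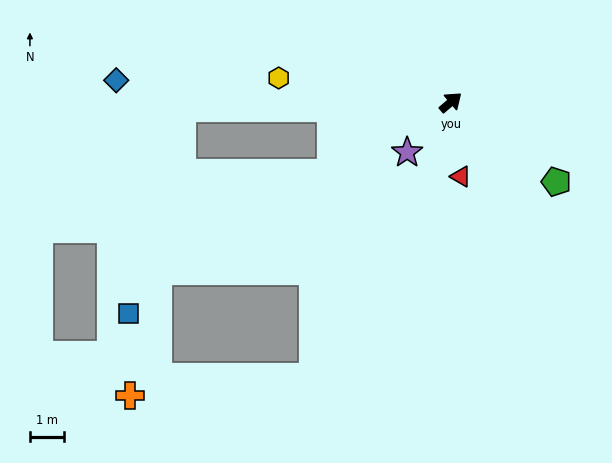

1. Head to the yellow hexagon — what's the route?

turn left 132°, forward 5.0 m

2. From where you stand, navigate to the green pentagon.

turn right 77°, forward 3.8 m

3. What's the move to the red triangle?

turn right 123°, forward 2.2 m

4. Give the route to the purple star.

turn right 171°, forward 1.9 m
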